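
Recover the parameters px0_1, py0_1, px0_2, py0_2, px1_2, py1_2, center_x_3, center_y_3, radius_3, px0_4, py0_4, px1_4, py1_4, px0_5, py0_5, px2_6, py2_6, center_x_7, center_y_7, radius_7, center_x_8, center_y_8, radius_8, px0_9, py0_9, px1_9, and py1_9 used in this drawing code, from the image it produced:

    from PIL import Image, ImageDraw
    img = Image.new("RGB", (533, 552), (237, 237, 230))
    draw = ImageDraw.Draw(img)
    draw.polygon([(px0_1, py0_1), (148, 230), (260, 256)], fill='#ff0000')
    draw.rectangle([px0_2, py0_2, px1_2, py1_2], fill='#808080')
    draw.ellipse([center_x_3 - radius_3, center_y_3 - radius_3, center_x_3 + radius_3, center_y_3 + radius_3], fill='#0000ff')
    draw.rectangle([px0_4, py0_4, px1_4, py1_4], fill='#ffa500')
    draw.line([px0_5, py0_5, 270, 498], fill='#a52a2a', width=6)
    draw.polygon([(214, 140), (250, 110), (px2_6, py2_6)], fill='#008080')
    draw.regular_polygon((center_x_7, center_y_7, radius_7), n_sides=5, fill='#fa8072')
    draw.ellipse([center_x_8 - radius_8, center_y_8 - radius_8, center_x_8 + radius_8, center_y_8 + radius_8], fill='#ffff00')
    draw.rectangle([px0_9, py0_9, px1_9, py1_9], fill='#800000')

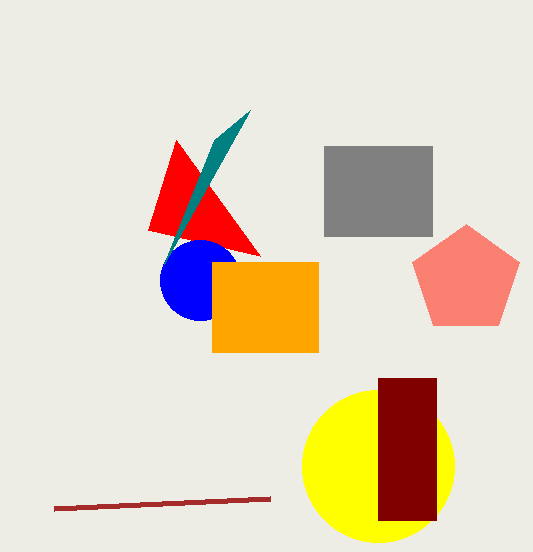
px0_1 = 176; py0_1 = 140; px0_2 = 324; py0_2 = 146; px1_2 = 432; py1_2 = 236; center_x_3 = 200; center_y_3 = 280; radius_3 = 40; px0_4 = 212; py0_4 = 262; px1_4 = 318; py1_4 = 352; px0_5 = 54; py0_5 = 508; px2_6 = 164; py2_6 = 264; center_x_7 = 466; center_y_7 = 280; radius_7 = 56; center_x_8 = 378; center_y_8 = 466; radius_8 = 76; px0_9 = 378; py0_9 = 378; px1_9 = 436; py1_9 = 520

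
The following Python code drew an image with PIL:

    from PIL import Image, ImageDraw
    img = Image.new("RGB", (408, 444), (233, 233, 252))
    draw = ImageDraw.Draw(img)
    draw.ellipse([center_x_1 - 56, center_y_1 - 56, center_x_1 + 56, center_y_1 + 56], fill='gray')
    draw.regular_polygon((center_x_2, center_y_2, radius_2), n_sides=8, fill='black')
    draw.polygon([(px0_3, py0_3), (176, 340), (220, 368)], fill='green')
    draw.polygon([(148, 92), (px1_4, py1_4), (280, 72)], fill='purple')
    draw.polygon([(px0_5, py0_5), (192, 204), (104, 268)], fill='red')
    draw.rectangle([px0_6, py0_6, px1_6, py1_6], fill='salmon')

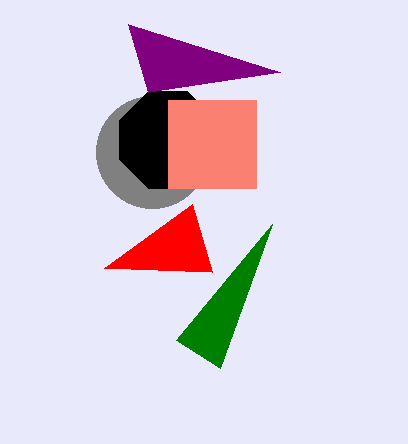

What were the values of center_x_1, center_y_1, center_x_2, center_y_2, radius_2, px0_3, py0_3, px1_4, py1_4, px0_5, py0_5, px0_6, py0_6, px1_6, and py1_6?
center_x_1 = 152, center_y_1 = 152, center_x_2 = 168, center_y_2 = 140, radius_2 = 52, px0_3 = 272, py0_3 = 224, px1_4 = 128, py1_4 = 24, px0_5 = 212, py0_5 = 272, px0_6 = 168, py0_6 = 100, px1_6 = 256, py1_6 = 188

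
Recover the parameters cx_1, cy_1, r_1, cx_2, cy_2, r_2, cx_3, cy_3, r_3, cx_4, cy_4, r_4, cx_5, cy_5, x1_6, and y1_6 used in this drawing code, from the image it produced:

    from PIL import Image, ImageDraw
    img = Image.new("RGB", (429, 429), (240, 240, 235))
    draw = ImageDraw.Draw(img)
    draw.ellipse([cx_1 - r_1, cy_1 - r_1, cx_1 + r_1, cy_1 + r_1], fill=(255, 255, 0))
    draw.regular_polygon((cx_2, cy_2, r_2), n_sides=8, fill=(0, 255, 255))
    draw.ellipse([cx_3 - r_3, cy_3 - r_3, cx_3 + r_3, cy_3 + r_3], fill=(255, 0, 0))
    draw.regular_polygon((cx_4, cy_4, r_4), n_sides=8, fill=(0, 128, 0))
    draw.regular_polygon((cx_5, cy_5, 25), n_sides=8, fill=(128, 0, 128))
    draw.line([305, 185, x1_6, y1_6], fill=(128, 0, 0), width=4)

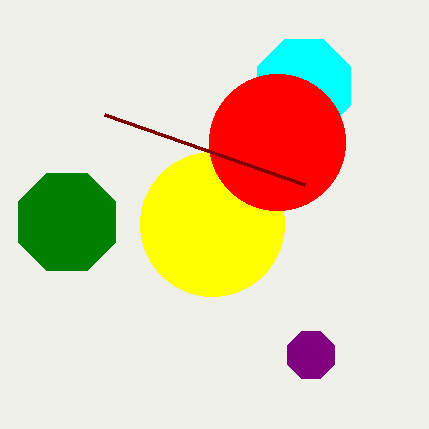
cx_1 = 212, cy_1 = 224, r_1 = 72, cx_2 = 304, cy_2 = 86, r_2 = 50, cx_3 = 277, cy_3 = 142, r_3 = 68, cx_4 = 67, cy_4 = 222, r_4 = 53, cx_5 = 311, cy_5 = 355, x1_6 = 105, y1_6 = 115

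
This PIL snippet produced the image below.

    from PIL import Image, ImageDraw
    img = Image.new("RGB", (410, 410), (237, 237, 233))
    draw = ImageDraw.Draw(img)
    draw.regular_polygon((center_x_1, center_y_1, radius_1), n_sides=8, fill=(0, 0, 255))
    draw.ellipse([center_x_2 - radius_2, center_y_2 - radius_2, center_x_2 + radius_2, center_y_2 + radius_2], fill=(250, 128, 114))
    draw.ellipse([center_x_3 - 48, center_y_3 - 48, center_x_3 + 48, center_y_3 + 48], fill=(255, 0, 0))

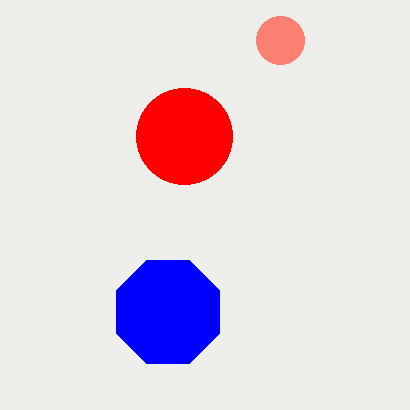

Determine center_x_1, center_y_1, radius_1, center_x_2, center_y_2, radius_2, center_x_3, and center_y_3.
center_x_1 = 168, center_y_1 = 312, radius_1 = 56, center_x_2 = 280, center_y_2 = 40, radius_2 = 24, center_x_3 = 184, center_y_3 = 136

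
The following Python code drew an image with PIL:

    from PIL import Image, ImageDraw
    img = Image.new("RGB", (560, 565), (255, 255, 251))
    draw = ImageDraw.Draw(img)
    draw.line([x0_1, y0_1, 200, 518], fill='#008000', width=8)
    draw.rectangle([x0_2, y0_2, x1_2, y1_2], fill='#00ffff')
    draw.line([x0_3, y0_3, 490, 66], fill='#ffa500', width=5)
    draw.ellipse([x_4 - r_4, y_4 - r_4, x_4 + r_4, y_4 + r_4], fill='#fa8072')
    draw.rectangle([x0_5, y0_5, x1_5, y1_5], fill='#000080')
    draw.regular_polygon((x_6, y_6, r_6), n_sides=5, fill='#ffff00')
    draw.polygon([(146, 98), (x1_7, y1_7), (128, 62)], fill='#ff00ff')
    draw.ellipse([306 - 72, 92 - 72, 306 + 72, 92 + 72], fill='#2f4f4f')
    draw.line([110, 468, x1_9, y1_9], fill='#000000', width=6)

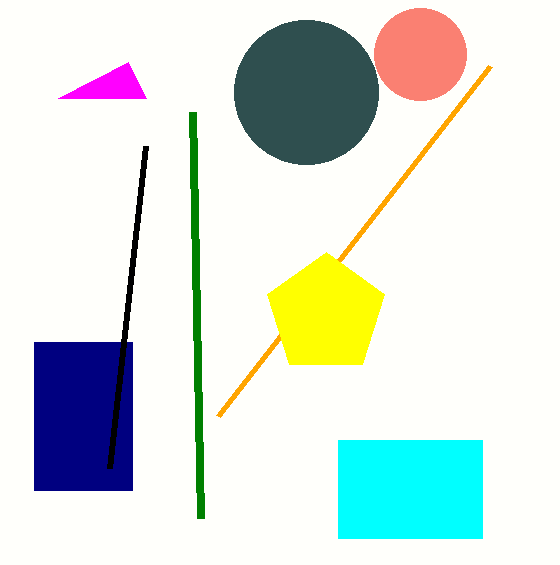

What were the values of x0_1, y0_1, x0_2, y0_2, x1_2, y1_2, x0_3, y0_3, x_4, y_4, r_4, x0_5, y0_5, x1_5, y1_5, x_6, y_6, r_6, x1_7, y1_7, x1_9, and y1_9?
x0_1 = 192
y0_1 = 112
x0_2 = 338
y0_2 = 440
x1_2 = 482
y1_2 = 538
x0_3 = 218
y0_3 = 416
x_4 = 420
y_4 = 54
r_4 = 46
x0_5 = 34
y0_5 = 342
x1_5 = 132
y1_5 = 490
x_6 = 326
y_6 = 314
r_6 = 62
x1_7 = 58
y1_7 = 98
x1_9 = 146
y1_9 = 146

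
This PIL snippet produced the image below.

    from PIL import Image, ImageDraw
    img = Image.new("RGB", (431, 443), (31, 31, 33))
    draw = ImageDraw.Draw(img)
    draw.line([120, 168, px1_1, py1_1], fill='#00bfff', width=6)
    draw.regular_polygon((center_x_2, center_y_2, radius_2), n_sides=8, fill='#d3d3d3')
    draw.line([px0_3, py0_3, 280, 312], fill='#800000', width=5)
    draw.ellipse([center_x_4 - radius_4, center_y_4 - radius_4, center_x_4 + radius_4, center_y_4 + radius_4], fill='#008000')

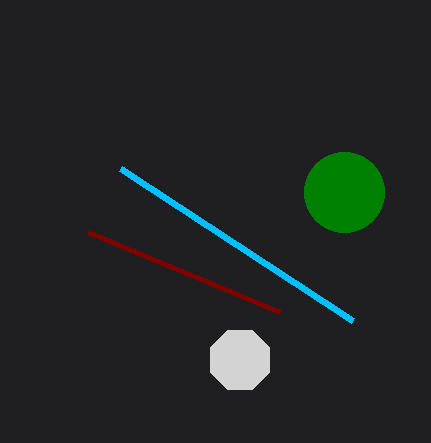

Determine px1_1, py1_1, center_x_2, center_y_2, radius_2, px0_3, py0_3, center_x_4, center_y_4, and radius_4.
px1_1 = 352; py1_1 = 320; center_x_2 = 240; center_y_2 = 360; radius_2 = 32; px0_3 = 88; py0_3 = 232; center_x_4 = 344; center_y_4 = 192; radius_4 = 40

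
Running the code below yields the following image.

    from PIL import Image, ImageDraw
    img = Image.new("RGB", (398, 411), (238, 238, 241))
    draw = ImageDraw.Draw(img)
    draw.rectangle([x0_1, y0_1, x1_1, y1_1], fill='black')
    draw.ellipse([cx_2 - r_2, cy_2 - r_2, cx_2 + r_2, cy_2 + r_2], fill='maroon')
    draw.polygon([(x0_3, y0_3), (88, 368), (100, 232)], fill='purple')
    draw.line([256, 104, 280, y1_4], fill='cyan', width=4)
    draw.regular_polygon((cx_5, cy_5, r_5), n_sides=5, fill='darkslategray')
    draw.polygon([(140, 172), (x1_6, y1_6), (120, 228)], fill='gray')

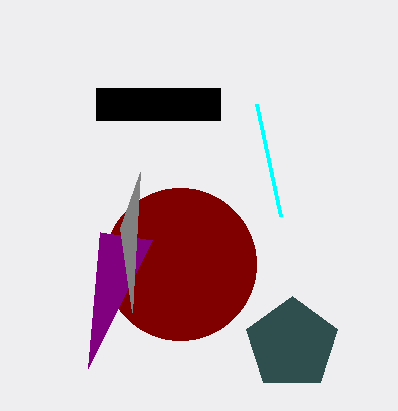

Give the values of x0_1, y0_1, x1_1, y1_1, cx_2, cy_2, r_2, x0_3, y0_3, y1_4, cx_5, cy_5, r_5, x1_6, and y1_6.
x0_1 = 96, y0_1 = 88, x1_1 = 220, y1_1 = 120, cx_2 = 180, cy_2 = 264, r_2 = 76, x0_3 = 152, y0_3 = 240, y1_4 = 216, cx_5 = 292, cy_5 = 344, r_5 = 48, x1_6 = 132, y1_6 = 312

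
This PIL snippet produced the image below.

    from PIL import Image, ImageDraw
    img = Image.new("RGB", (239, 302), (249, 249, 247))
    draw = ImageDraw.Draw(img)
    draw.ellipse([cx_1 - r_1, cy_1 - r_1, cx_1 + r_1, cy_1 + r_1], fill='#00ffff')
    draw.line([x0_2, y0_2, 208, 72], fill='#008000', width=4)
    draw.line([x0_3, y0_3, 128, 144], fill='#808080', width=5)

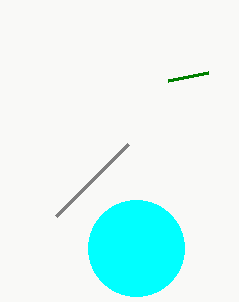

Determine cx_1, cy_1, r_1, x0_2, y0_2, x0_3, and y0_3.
cx_1 = 136, cy_1 = 248, r_1 = 48, x0_2 = 168, y0_2 = 80, x0_3 = 56, y0_3 = 216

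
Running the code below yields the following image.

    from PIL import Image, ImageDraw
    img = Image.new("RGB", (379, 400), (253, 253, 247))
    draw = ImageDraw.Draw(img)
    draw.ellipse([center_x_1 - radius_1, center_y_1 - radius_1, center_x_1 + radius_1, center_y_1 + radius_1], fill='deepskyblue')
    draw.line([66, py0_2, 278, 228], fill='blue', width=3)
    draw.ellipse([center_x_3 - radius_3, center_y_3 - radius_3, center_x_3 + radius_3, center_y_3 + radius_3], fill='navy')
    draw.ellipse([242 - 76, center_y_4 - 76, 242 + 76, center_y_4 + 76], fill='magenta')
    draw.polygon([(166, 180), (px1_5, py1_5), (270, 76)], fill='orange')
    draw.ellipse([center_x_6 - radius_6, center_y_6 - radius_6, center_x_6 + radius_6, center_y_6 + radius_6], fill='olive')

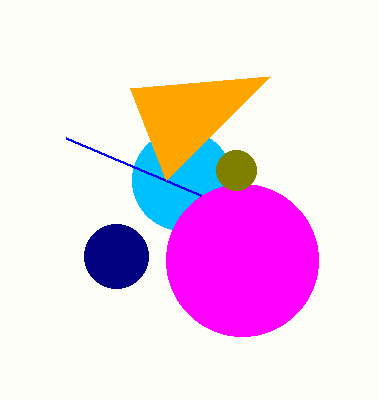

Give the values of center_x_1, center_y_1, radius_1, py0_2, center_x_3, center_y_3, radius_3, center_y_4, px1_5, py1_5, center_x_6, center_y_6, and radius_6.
center_x_1 = 182; center_y_1 = 180; radius_1 = 50; py0_2 = 138; center_x_3 = 116; center_y_3 = 256; radius_3 = 32; center_y_4 = 260; px1_5 = 130; py1_5 = 88; center_x_6 = 236; center_y_6 = 170; radius_6 = 20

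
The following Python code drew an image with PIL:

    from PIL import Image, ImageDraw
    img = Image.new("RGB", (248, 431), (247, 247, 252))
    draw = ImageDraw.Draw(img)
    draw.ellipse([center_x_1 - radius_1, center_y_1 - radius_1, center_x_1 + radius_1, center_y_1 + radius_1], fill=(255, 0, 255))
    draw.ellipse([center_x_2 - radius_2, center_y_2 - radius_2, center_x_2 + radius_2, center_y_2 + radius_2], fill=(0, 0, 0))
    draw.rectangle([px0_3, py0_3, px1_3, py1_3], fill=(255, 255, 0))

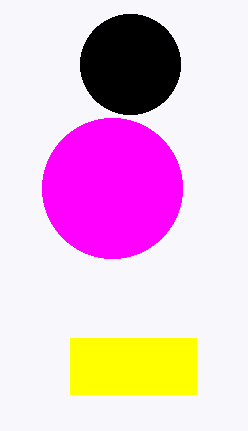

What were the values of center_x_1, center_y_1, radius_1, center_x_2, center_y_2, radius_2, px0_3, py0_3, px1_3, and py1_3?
center_x_1 = 112
center_y_1 = 188
radius_1 = 70
center_x_2 = 130
center_y_2 = 64
radius_2 = 50
px0_3 = 70
py0_3 = 338
px1_3 = 196
py1_3 = 394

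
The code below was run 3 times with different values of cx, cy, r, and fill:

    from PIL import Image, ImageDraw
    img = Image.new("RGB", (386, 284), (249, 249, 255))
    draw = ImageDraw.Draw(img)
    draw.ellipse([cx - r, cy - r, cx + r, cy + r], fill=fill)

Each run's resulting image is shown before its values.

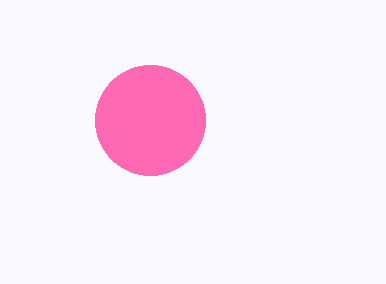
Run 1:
cx = 150, cy = 120, r = 55, fill = 'hotpink'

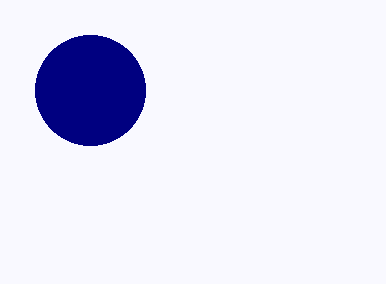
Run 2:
cx = 90, cy = 90, r = 55, fill = 'navy'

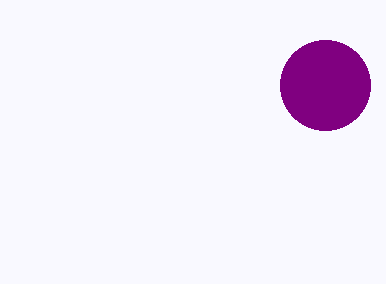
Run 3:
cx = 325, cy = 85, r = 45, fill = 'purple'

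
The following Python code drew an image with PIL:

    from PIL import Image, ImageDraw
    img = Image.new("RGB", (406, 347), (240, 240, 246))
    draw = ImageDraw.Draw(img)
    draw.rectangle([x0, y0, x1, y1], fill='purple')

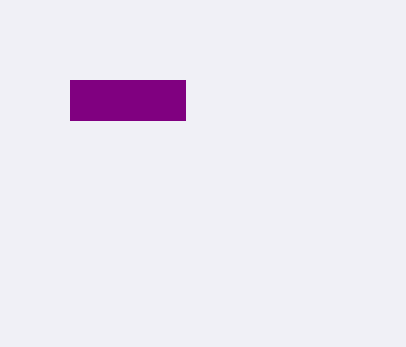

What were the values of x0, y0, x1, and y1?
x0 = 70; y0 = 80; x1 = 185; y1 = 120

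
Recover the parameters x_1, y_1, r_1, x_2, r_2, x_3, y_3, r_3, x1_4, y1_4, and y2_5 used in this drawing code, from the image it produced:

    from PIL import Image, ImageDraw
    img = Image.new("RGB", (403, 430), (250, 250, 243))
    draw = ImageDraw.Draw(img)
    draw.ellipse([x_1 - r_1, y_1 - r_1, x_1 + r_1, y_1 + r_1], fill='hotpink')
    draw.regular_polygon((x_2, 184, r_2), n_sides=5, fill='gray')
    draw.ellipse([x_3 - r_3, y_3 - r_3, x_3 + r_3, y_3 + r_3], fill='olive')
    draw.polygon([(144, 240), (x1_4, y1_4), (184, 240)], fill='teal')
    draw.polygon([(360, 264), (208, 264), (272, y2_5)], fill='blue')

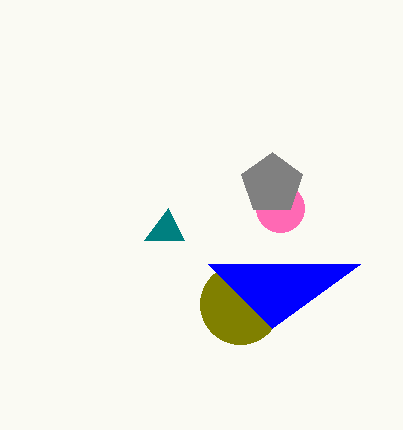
x_1 = 280; y_1 = 208; r_1 = 24; x_2 = 272; r_2 = 32; x_3 = 240; y_3 = 304; r_3 = 40; x1_4 = 168; y1_4 = 208; y2_5 = 328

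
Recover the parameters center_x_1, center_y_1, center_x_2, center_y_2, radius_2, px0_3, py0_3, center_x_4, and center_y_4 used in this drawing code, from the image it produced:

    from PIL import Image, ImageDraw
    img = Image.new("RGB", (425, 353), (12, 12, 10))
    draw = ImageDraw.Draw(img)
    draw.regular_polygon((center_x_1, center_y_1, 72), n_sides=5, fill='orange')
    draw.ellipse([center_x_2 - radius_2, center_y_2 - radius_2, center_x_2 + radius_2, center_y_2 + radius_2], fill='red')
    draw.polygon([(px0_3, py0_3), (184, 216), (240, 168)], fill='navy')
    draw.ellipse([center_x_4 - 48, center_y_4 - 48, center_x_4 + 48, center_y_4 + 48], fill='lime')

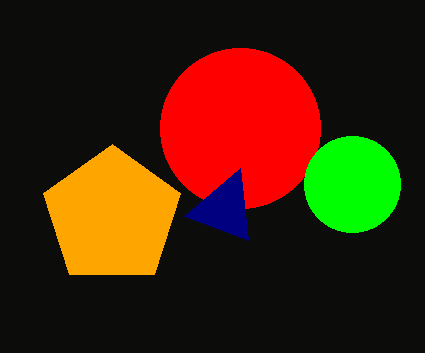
center_x_1 = 112, center_y_1 = 216, center_x_2 = 240, center_y_2 = 128, radius_2 = 80, px0_3 = 248, py0_3 = 240, center_x_4 = 352, center_y_4 = 184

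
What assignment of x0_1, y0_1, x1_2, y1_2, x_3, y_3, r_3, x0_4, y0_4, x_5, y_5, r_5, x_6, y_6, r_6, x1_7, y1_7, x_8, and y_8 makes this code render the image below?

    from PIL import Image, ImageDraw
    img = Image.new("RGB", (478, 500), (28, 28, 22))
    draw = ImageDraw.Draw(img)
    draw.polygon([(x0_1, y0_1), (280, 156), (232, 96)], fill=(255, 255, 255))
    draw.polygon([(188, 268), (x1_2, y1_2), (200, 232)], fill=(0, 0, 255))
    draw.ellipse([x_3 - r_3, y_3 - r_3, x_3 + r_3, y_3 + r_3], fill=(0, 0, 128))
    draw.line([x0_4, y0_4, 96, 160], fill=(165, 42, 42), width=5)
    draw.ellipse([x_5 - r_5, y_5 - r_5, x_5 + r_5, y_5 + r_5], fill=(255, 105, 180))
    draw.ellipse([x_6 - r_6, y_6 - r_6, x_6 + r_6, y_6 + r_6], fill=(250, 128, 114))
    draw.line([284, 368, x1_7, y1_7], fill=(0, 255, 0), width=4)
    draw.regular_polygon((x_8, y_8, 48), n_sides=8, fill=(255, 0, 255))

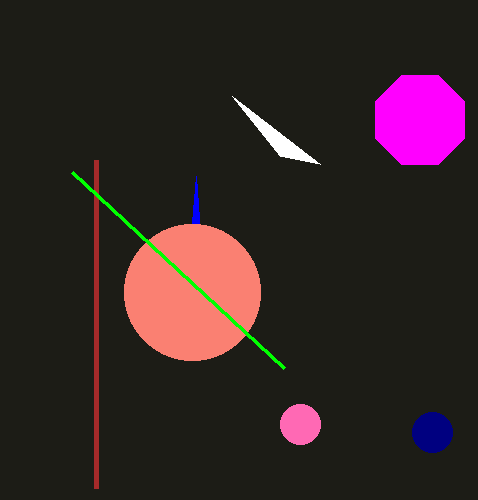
x0_1 = 320
y0_1 = 164
x1_2 = 196
y1_2 = 176
x_3 = 432
y_3 = 432
r_3 = 20
x0_4 = 96
y0_4 = 488
x_5 = 300
y_5 = 424
r_5 = 20
x_6 = 192
y_6 = 292
r_6 = 68
x1_7 = 72
y1_7 = 172
x_8 = 420
y_8 = 120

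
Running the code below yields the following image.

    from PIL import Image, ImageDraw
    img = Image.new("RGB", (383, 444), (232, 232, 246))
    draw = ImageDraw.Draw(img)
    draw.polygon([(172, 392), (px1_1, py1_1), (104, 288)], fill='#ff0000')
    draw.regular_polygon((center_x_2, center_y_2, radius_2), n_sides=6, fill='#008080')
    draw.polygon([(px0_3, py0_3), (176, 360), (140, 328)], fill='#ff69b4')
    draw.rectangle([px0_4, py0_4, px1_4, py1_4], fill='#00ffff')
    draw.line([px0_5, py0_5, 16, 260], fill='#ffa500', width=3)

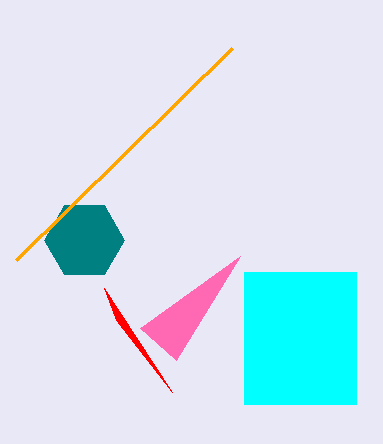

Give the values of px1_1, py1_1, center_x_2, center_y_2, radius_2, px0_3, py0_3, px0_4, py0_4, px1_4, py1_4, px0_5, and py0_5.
px1_1 = 116; py1_1 = 320; center_x_2 = 84; center_y_2 = 240; radius_2 = 40; px0_3 = 240; py0_3 = 256; px0_4 = 244; py0_4 = 272; px1_4 = 356; py1_4 = 404; px0_5 = 232; py0_5 = 48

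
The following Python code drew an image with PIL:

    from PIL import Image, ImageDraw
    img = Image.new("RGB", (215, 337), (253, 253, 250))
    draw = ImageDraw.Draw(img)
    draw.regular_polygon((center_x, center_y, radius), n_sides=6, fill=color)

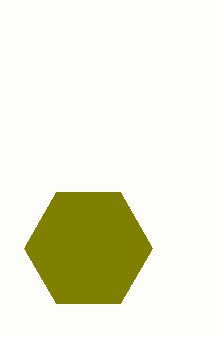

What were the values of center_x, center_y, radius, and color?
center_x = 88, center_y = 248, radius = 64, color = 'olive'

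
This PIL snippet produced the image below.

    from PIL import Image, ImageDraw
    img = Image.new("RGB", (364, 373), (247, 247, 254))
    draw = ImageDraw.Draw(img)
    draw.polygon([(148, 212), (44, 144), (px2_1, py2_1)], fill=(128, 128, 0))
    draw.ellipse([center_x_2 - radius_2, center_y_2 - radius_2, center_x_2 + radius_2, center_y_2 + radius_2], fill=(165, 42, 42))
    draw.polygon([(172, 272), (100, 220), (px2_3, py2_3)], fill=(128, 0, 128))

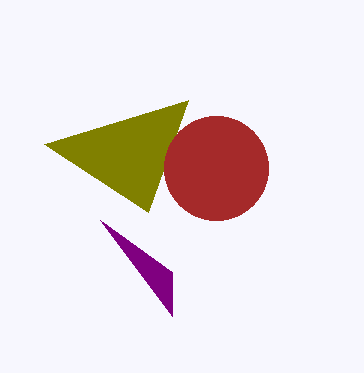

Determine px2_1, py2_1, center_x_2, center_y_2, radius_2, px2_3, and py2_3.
px2_1 = 188, py2_1 = 100, center_x_2 = 216, center_y_2 = 168, radius_2 = 52, px2_3 = 172, py2_3 = 316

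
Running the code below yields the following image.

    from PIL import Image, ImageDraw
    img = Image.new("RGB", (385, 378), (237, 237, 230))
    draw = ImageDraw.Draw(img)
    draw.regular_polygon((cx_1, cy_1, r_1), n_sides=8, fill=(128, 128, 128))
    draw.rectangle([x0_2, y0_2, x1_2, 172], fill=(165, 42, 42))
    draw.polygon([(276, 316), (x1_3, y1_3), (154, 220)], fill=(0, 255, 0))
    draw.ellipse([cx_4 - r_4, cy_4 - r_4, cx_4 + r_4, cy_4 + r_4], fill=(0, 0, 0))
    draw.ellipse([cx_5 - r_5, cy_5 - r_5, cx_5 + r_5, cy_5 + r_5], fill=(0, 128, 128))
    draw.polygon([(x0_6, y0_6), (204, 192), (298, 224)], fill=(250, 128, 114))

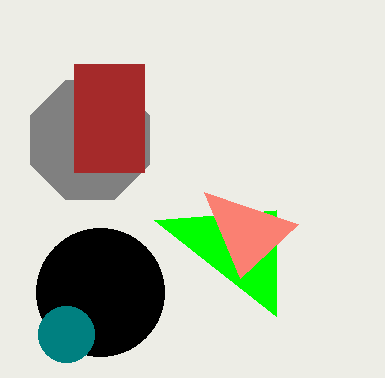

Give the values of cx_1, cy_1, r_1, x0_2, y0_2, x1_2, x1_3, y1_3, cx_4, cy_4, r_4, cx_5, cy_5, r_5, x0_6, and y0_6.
cx_1 = 90
cy_1 = 140
r_1 = 64
x0_2 = 74
y0_2 = 64
x1_2 = 144
x1_3 = 276
y1_3 = 210
cx_4 = 100
cy_4 = 292
r_4 = 64
cx_5 = 66
cy_5 = 334
r_5 = 28
x0_6 = 240
y0_6 = 278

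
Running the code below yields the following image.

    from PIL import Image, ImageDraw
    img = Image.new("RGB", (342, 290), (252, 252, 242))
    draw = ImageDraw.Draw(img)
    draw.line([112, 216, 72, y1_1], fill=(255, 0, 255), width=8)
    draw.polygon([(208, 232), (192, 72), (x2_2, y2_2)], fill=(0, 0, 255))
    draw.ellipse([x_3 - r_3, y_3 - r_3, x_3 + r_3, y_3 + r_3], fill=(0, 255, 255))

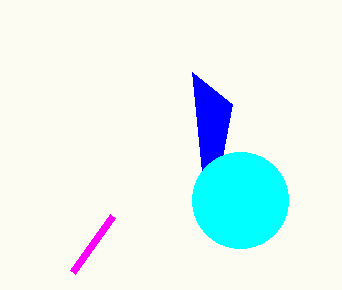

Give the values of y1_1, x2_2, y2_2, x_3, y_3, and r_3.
y1_1 = 272
x2_2 = 232
y2_2 = 104
x_3 = 240
y_3 = 200
r_3 = 48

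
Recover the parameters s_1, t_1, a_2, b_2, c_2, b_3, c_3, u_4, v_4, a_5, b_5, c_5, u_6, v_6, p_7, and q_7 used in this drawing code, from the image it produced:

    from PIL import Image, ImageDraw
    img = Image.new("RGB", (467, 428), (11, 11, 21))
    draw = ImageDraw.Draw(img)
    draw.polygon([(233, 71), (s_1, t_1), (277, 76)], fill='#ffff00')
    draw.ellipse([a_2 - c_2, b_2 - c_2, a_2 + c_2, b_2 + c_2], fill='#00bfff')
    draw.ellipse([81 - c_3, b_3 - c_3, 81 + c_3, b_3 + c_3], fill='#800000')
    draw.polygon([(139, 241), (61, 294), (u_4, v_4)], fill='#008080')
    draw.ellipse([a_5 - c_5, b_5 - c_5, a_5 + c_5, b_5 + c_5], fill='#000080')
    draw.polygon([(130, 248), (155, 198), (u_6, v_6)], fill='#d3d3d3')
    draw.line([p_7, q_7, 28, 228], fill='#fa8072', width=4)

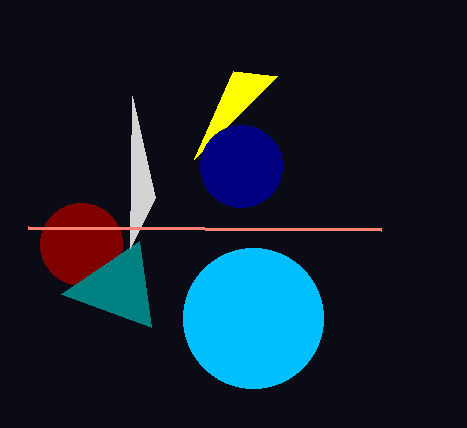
s_1 = 194
t_1 = 159
a_2 = 253
b_2 = 318
c_2 = 70
b_3 = 244
c_3 = 41
u_4 = 151
v_4 = 327
a_5 = 241
b_5 = 166
c_5 = 41
u_6 = 132
v_6 = 96
p_7 = 381
q_7 = 230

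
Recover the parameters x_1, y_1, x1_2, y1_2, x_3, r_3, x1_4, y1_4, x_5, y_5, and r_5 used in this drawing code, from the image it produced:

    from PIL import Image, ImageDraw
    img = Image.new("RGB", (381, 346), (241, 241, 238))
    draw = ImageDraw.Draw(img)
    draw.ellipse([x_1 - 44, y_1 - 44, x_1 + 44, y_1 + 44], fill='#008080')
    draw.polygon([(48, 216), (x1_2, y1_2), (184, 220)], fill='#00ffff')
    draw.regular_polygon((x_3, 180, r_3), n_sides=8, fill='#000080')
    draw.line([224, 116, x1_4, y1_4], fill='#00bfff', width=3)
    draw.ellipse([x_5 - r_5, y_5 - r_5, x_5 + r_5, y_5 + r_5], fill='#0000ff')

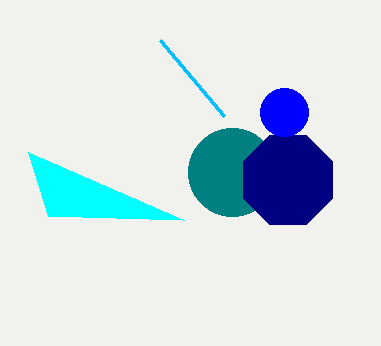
x_1 = 232, y_1 = 172, x1_2 = 28, y1_2 = 152, x_3 = 288, r_3 = 48, x1_4 = 160, y1_4 = 40, x_5 = 284, y_5 = 112, r_5 = 24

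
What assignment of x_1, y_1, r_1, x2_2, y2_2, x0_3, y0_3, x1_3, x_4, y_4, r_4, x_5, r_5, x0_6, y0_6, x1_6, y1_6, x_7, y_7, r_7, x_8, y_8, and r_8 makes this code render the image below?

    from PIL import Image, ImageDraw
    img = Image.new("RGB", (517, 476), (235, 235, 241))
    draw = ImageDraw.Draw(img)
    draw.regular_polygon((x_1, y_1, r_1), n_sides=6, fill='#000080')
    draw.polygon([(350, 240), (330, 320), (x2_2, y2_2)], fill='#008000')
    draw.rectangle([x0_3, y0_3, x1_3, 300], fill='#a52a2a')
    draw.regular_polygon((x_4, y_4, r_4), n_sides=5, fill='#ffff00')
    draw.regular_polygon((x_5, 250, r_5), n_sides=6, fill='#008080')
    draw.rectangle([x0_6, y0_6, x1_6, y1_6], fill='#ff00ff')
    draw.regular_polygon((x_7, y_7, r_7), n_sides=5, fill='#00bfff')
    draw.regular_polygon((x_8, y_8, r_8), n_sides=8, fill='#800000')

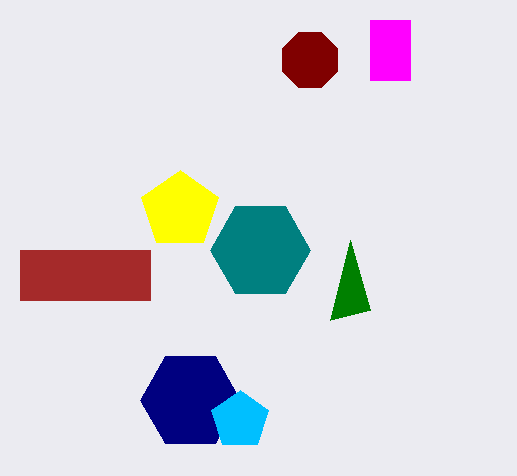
x_1 = 190
y_1 = 400
r_1 = 50
x2_2 = 370
y2_2 = 310
x0_3 = 20
y0_3 = 250
x1_3 = 150
x_4 = 180
y_4 = 210
r_4 = 40
x_5 = 260
r_5 = 50
x0_6 = 370
y0_6 = 20
x1_6 = 410
y1_6 = 80
x_7 = 240
y_7 = 420
r_7 = 30
x_8 = 310
y_8 = 60
r_8 = 30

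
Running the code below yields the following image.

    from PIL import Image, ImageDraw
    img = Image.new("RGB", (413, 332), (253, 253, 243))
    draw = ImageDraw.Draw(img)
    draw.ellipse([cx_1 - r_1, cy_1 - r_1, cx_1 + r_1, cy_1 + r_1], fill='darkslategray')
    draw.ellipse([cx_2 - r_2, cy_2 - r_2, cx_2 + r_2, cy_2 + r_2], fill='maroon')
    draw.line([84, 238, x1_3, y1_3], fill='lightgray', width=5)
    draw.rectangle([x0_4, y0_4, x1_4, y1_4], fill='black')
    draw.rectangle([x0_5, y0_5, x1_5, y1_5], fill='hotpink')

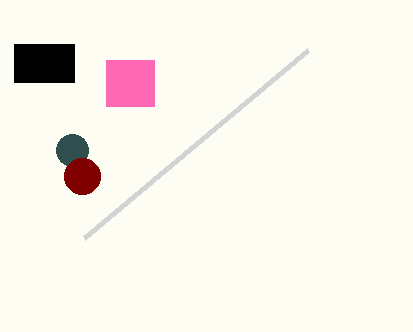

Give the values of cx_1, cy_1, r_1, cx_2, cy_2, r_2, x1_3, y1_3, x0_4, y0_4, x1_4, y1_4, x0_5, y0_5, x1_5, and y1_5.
cx_1 = 72; cy_1 = 150; r_1 = 16; cx_2 = 82; cy_2 = 176; r_2 = 18; x1_3 = 308; y1_3 = 50; x0_4 = 14; y0_4 = 44; x1_4 = 74; y1_4 = 82; x0_5 = 106; y0_5 = 60; x1_5 = 154; y1_5 = 106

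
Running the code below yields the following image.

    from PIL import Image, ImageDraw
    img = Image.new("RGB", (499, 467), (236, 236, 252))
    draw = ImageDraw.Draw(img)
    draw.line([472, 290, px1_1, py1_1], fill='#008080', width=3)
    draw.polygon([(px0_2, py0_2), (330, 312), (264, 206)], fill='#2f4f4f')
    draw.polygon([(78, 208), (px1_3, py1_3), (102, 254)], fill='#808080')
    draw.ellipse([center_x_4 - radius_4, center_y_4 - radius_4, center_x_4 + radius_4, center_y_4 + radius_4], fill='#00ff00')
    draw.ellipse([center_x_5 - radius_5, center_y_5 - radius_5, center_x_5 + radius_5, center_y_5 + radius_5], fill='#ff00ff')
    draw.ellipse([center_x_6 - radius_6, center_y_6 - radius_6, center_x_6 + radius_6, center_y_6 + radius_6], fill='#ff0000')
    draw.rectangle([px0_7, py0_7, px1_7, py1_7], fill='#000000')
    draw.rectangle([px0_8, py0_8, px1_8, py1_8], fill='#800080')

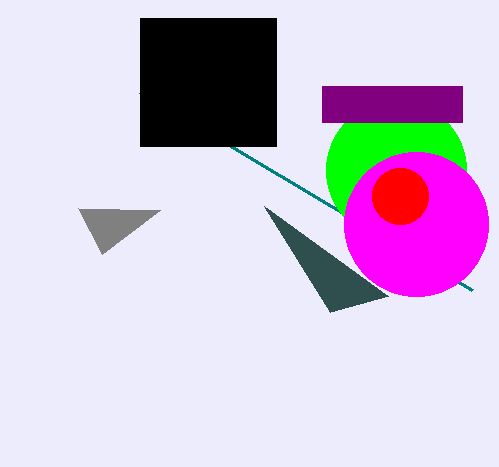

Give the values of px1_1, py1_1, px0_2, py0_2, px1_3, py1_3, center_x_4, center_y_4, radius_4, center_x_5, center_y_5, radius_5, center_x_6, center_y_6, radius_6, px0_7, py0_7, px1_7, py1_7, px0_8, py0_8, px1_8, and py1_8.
px1_1 = 140; py1_1 = 92; px0_2 = 388; py0_2 = 296; px1_3 = 160; py1_3 = 210; center_x_4 = 396; center_y_4 = 170; radius_4 = 70; center_x_5 = 416; center_y_5 = 224; radius_5 = 72; center_x_6 = 400; center_y_6 = 196; radius_6 = 28; px0_7 = 140; py0_7 = 18; px1_7 = 276; py1_7 = 146; px0_8 = 322; py0_8 = 86; px1_8 = 462; py1_8 = 122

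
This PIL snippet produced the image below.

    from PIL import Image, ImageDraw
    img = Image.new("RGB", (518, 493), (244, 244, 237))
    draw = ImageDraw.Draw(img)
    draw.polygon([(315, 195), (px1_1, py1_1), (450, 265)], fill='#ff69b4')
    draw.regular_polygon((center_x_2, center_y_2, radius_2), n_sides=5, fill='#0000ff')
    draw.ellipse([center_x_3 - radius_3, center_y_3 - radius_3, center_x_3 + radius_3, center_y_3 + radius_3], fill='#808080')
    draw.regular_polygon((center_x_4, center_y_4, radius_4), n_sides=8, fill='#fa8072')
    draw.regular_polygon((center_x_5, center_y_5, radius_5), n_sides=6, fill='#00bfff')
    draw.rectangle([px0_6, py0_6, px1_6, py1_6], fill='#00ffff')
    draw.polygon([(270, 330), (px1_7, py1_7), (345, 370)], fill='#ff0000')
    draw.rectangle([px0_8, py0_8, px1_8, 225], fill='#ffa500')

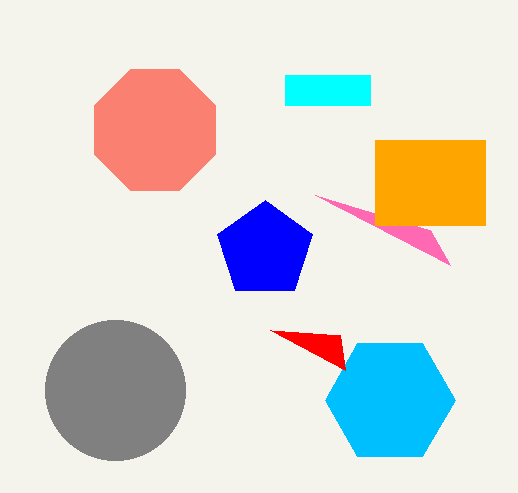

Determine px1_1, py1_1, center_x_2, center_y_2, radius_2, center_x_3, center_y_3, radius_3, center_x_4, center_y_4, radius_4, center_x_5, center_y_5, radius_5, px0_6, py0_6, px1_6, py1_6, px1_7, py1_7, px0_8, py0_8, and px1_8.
px1_1 = 430
py1_1 = 230
center_x_2 = 265
center_y_2 = 250
radius_2 = 50
center_x_3 = 115
center_y_3 = 390
radius_3 = 70
center_x_4 = 155
center_y_4 = 130
radius_4 = 65
center_x_5 = 390
center_y_5 = 400
radius_5 = 65
px0_6 = 285
py0_6 = 75
px1_6 = 370
py1_6 = 105
px1_7 = 340
py1_7 = 335
px0_8 = 375
py0_8 = 140
px1_8 = 485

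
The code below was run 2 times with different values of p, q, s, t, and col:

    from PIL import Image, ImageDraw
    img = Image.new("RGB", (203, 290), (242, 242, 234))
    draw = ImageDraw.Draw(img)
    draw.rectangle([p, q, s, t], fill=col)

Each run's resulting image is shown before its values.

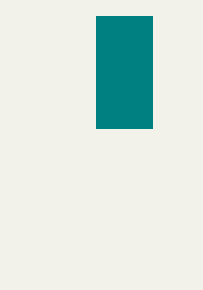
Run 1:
p = 96
q = 16
s = 152
t = 128
col = 'teal'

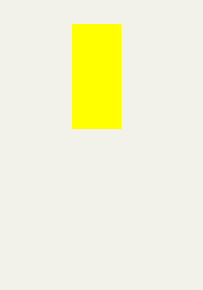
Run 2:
p = 72
q = 24
s = 120
t = 128
col = 'yellow'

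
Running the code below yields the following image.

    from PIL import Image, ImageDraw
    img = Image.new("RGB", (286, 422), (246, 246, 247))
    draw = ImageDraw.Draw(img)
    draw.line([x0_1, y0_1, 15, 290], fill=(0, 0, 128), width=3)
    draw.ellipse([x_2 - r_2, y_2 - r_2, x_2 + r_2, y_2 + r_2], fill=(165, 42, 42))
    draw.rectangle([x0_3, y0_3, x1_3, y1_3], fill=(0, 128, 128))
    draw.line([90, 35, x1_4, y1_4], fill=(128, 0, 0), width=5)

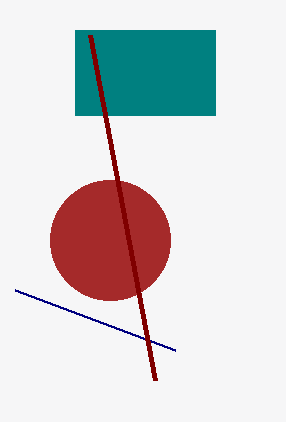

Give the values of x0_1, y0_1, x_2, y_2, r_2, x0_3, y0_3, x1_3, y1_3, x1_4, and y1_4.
x0_1 = 175, y0_1 = 350, x_2 = 110, y_2 = 240, r_2 = 60, x0_3 = 75, y0_3 = 30, x1_3 = 215, y1_3 = 115, x1_4 = 155, y1_4 = 380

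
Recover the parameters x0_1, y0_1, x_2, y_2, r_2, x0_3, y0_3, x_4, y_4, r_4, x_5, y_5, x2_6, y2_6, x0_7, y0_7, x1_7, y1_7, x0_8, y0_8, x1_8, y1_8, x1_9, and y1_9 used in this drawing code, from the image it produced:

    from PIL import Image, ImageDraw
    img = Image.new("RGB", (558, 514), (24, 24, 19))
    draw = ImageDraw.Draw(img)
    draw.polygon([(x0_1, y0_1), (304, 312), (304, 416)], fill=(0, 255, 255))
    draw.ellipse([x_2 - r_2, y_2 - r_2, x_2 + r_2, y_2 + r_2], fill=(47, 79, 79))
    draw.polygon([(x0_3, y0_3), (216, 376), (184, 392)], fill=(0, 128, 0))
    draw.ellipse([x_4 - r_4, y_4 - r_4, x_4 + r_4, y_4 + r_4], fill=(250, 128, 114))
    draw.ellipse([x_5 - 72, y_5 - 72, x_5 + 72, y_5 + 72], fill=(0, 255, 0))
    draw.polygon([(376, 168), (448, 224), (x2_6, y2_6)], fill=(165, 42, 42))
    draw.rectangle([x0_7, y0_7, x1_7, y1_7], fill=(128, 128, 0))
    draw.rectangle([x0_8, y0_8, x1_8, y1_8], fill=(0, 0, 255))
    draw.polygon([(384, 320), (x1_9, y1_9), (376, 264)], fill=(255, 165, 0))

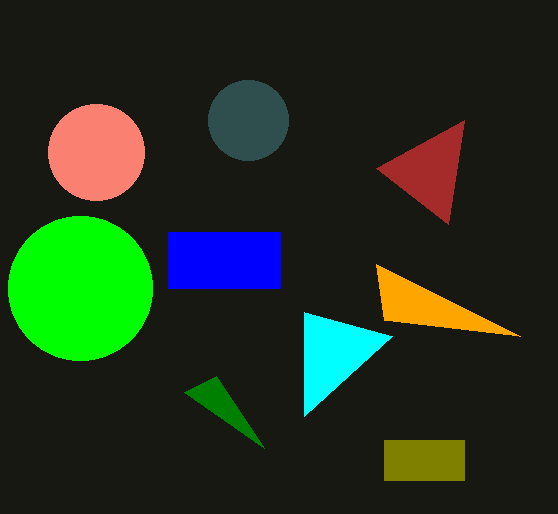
x0_1 = 392; y0_1 = 336; x_2 = 248; y_2 = 120; r_2 = 40; x0_3 = 264; y0_3 = 448; x_4 = 96; y_4 = 152; r_4 = 48; x_5 = 80; y_5 = 288; x2_6 = 464; y2_6 = 120; x0_7 = 384; y0_7 = 440; x1_7 = 464; y1_7 = 480; x0_8 = 168; y0_8 = 232; x1_8 = 280; y1_8 = 288; x1_9 = 520; y1_9 = 336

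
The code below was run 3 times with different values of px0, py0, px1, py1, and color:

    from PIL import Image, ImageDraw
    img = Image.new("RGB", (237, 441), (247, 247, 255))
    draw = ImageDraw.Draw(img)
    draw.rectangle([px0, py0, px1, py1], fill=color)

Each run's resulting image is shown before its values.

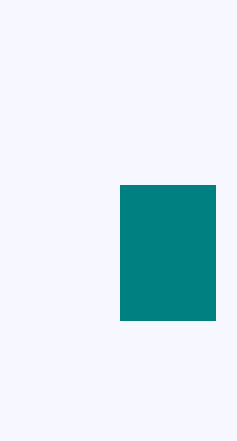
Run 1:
px0 = 120
py0 = 185
px1 = 215
py1 = 320
color = 'teal'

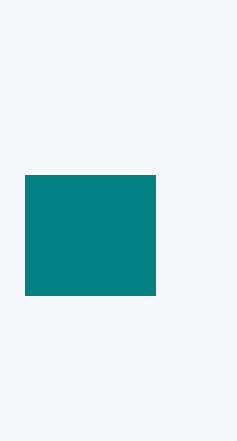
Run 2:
px0 = 25
py0 = 175
px1 = 155
py1 = 295
color = 'teal'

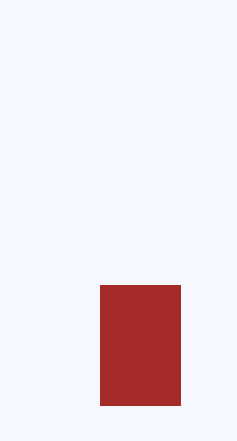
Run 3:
px0 = 100; py0 = 285; px1 = 180; py1 = 405; color = 'brown'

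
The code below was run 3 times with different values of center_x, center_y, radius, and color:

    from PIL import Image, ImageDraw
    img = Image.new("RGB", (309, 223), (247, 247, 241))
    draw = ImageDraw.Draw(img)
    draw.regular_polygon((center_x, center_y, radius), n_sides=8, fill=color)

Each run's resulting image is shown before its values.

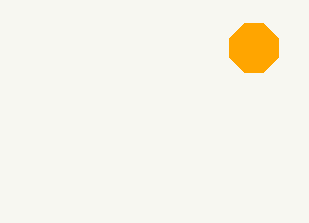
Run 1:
center_x = 254, center_y = 48, radius = 26, color = 'orange'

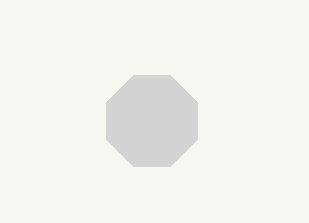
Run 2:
center_x = 152, center_y = 121, radius = 49, color = 'lightgray'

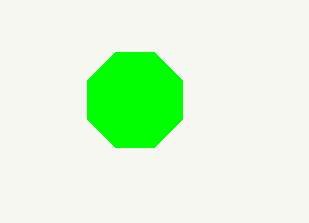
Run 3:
center_x = 135; center_y = 100; radius = 51; color = 'lime'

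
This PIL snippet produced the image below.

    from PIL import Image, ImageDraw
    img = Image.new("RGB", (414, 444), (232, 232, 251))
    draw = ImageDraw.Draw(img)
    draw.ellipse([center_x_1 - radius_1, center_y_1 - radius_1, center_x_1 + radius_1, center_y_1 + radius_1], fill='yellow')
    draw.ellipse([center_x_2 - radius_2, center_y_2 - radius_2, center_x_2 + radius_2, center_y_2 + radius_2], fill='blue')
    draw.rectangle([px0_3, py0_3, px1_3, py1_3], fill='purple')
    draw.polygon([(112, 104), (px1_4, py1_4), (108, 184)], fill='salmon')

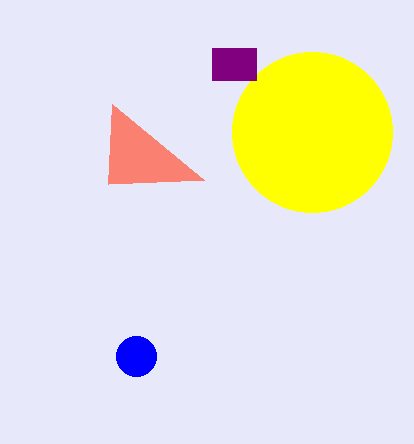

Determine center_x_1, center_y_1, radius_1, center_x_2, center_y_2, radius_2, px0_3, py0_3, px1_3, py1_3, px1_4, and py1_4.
center_x_1 = 312; center_y_1 = 132; radius_1 = 80; center_x_2 = 136; center_y_2 = 356; radius_2 = 20; px0_3 = 212; py0_3 = 48; px1_3 = 256; py1_3 = 80; px1_4 = 204; py1_4 = 180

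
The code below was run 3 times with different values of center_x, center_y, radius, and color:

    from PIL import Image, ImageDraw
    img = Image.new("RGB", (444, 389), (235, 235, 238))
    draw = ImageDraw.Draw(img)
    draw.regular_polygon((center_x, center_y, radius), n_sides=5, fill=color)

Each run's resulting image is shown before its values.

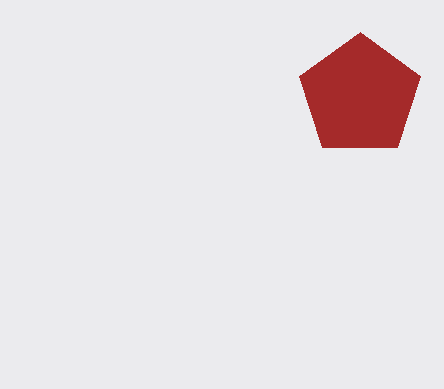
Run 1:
center_x = 360; center_y = 96; radius = 64; color = 'brown'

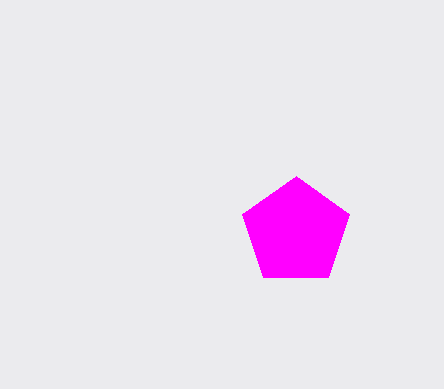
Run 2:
center_x = 296
center_y = 232
radius = 56
color = 'magenta'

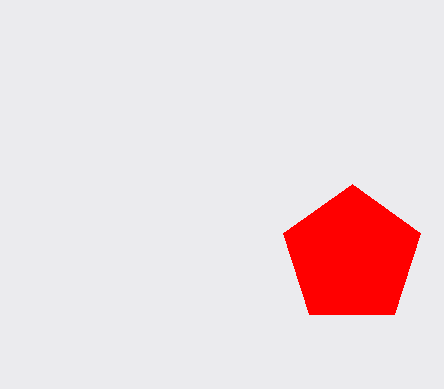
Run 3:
center_x = 352
center_y = 256
radius = 72
color = 'red'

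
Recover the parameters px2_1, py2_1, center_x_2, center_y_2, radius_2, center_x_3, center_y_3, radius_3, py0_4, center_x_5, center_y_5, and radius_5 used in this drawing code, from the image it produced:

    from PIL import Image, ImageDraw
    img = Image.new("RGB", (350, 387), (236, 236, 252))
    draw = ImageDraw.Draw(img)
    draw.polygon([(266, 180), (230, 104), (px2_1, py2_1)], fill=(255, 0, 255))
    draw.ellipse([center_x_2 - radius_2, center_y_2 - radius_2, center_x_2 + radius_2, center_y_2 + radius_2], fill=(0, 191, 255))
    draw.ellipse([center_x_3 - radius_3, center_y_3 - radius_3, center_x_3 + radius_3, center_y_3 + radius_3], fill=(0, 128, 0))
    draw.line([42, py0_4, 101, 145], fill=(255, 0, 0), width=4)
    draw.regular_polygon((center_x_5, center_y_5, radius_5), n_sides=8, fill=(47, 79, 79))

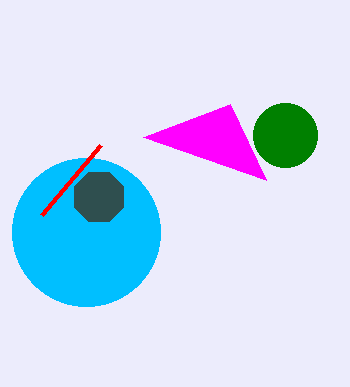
px2_1 = 143; py2_1 = 137; center_x_2 = 86; center_y_2 = 232; radius_2 = 74; center_x_3 = 285; center_y_3 = 135; radius_3 = 32; py0_4 = 215; center_x_5 = 99; center_y_5 = 197; radius_5 = 27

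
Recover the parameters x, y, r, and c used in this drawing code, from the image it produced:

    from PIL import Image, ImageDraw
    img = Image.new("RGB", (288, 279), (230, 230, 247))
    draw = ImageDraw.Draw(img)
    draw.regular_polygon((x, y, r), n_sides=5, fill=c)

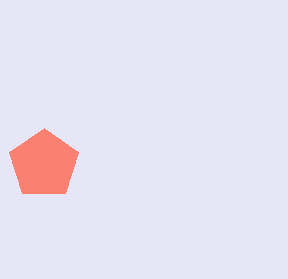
x = 44
y = 164
r = 36
c = 'salmon'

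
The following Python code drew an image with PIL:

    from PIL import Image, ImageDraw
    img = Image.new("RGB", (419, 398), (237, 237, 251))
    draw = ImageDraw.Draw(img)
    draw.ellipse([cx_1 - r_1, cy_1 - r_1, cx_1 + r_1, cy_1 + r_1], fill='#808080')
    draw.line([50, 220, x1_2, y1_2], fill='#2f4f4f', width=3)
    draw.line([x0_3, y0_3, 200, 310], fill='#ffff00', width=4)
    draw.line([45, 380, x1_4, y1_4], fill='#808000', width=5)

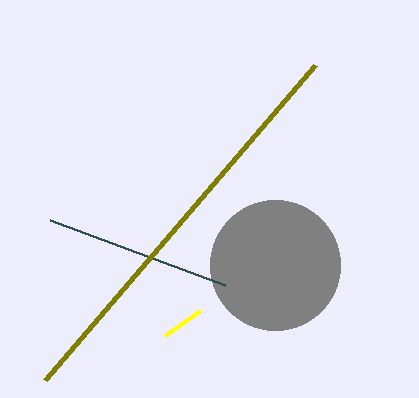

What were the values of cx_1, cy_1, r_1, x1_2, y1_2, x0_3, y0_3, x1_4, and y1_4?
cx_1 = 275; cy_1 = 265; r_1 = 65; x1_2 = 225; y1_2 = 285; x0_3 = 165; y0_3 = 335; x1_4 = 315; y1_4 = 65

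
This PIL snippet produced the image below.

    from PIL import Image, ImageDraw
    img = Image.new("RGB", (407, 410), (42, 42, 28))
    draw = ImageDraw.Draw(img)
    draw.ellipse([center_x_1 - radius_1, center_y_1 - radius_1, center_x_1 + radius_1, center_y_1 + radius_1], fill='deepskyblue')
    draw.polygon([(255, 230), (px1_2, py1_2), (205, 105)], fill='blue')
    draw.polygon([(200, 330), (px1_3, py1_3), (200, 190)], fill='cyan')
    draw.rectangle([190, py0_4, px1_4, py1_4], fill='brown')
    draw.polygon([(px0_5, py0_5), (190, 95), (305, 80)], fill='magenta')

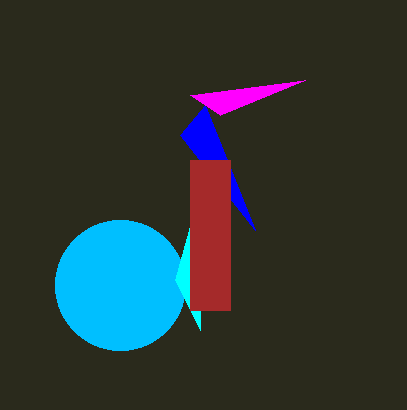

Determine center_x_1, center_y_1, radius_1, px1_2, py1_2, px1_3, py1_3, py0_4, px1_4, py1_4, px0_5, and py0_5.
center_x_1 = 120, center_y_1 = 285, radius_1 = 65, px1_2 = 180, py1_2 = 135, px1_3 = 175, py1_3 = 280, py0_4 = 160, px1_4 = 230, py1_4 = 310, px0_5 = 220, py0_5 = 115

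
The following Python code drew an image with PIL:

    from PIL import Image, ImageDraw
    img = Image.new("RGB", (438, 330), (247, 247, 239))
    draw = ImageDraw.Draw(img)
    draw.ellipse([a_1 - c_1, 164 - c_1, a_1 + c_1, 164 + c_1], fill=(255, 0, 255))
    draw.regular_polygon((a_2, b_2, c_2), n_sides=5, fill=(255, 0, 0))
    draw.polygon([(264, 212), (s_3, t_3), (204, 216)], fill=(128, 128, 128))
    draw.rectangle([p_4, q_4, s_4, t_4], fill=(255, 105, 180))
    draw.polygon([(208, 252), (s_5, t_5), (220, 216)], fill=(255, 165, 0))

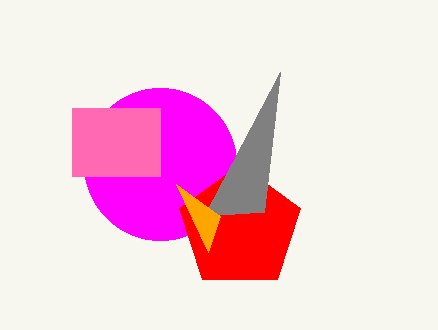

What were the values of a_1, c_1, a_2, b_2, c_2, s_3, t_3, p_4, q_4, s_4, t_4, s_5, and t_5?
a_1 = 160, c_1 = 76, a_2 = 240, b_2 = 228, c_2 = 64, s_3 = 280, t_3 = 72, p_4 = 72, q_4 = 108, s_4 = 160, t_4 = 176, s_5 = 176, t_5 = 184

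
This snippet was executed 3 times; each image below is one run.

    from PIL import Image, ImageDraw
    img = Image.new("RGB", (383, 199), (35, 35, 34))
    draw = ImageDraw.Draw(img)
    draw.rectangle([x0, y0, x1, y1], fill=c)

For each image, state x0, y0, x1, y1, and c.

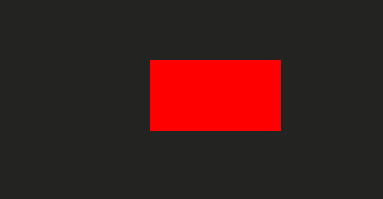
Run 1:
x0 = 150; y0 = 60; x1 = 280; y1 = 130; c = 'red'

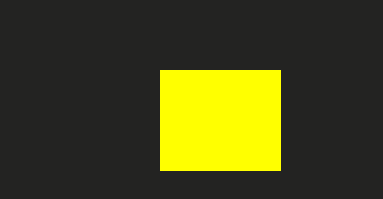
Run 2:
x0 = 160
y0 = 70
x1 = 280
y1 = 170
c = 'yellow'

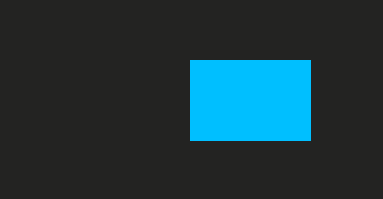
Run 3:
x0 = 190
y0 = 60
x1 = 310
y1 = 140
c = 'deepskyblue'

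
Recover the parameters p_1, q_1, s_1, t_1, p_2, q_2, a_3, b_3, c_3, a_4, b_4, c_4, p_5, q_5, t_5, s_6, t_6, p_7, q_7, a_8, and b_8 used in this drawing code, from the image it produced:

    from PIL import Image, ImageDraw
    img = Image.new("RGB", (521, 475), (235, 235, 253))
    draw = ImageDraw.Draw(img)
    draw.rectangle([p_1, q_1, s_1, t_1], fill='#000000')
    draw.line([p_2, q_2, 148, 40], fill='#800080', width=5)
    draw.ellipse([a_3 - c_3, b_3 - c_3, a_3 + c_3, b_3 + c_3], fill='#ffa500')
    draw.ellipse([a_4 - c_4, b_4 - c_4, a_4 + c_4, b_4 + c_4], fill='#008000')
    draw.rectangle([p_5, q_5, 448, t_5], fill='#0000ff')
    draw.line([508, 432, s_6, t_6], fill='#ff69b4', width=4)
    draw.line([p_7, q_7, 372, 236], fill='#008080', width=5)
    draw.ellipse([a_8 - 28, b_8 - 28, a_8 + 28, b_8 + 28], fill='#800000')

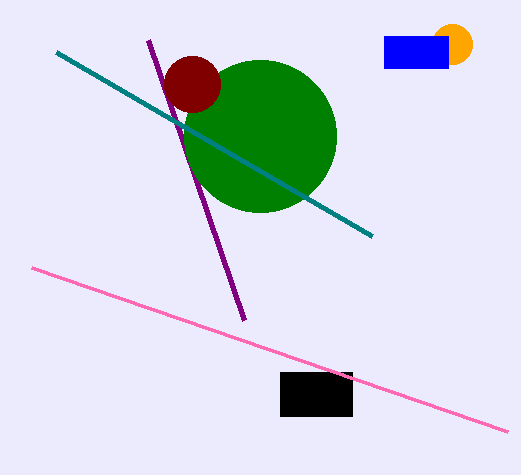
p_1 = 280; q_1 = 372; s_1 = 352; t_1 = 416; p_2 = 244; q_2 = 320; a_3 = 452; b_3 = 44; c_3 = 20; a_4 = 260; b_4 = 136; c_4 = 76; p_5 = 384; q_5 = 36; t_5 = 68; s_6 = 32; t_6 = 268; p_7 = 56; q_7 = 52; a_8 = 192; b_8 = 84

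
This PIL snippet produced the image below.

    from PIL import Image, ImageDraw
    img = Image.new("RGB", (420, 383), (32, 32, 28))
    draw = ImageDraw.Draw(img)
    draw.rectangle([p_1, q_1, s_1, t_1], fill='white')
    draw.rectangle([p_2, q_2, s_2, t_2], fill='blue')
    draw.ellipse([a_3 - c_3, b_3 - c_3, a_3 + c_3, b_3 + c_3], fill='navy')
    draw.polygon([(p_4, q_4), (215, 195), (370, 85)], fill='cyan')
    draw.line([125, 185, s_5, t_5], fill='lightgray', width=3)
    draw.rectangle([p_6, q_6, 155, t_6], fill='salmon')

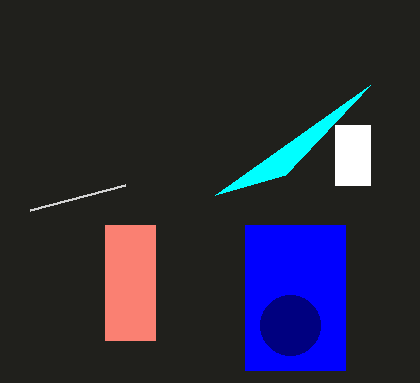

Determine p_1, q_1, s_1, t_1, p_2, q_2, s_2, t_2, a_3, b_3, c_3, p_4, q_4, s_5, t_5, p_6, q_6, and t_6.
p_1 = 335; q_1 = 125; s_1 = 370; t_1 = 185; p_2 = 245; q_2 = 225; s_2 = 345; t_2 = 370; a_3 = 290; b_3 = 325; c_3 = 30; p_4 = 285; q_4 = 175; s_5 = 30; t_5 = 210; p_6 = 105; q_6 = 225; t_6 = 340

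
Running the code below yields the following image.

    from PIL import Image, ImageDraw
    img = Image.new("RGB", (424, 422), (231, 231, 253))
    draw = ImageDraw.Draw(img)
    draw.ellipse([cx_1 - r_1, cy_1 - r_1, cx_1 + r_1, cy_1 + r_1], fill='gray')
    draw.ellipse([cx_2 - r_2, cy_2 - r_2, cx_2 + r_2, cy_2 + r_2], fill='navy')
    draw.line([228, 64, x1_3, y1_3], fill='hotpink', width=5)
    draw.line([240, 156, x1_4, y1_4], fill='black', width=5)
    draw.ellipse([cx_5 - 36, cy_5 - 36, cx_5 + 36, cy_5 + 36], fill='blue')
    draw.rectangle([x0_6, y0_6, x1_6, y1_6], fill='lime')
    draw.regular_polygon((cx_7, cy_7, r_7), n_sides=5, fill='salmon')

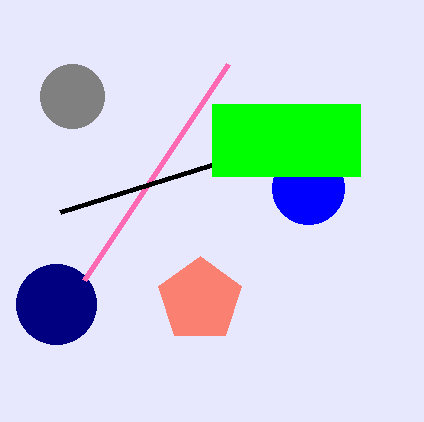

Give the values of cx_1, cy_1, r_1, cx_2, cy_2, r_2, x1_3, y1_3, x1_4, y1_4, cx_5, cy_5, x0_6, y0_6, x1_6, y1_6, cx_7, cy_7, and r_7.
cx_1 = 72; cy_1 = 96; r_1 = 32; cx_2 = 56; cy_2 = 304; r_2 = 40; x1_3 = 84; y1_3 = 280; x1_4 = 60; y1_4 = 212; cx_5 = 308; cy_5 = 188; x0_6 = 212; y0_6 = 104; x1_6 = 360; y1_6 = 176; cx_7 = 200; cy_7 = 300; r_7 = 44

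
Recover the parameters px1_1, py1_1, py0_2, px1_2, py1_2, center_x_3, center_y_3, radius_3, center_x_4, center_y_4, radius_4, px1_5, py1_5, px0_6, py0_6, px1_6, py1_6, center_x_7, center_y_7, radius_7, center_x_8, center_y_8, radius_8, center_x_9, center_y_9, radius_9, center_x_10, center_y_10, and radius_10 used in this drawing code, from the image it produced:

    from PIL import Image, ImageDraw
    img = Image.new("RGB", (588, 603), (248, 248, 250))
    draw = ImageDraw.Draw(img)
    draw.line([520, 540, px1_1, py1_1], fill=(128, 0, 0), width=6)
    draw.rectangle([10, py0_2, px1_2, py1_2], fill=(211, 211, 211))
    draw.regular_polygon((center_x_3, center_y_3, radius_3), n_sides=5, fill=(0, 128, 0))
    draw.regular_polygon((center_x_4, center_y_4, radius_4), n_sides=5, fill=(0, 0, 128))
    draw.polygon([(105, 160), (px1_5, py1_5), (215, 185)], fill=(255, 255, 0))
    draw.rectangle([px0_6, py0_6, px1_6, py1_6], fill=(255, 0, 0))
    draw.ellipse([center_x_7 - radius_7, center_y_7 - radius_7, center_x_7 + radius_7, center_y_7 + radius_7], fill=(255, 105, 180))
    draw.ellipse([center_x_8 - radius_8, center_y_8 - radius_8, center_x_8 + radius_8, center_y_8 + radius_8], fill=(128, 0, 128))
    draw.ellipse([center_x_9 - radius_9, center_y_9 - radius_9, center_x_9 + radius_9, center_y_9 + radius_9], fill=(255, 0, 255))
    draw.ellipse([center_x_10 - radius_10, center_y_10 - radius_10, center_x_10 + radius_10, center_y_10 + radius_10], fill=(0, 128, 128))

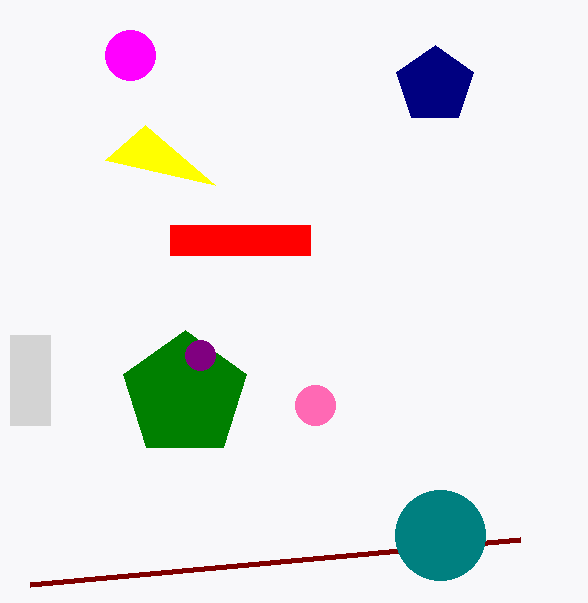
px1_1 = 30
py1_1 = 585
py0_2 = 335
px1_2 = 50
py1_2 = 425
center_x_3 = 185
center_y_3 = 395
radius_3 = 65
center_x_4 = 435
center_y_4 = 85
radius_4 = 40
px1_5 = 145
py1_5 = 125
px0_6 = 170
py0_6 = 225
px1_6 = 310
py1_6 = 255
center_x_7 = 315
center_y_7 = 405
radius_7 = 20
center_x_8 = 200
center_y_8 = 355
radius_8 = 15
center_x_9 = 130
center_y_9 = 55
radius_9 = 25
center_x_10 = 440
center_y_10 = 535
radius_10 = 45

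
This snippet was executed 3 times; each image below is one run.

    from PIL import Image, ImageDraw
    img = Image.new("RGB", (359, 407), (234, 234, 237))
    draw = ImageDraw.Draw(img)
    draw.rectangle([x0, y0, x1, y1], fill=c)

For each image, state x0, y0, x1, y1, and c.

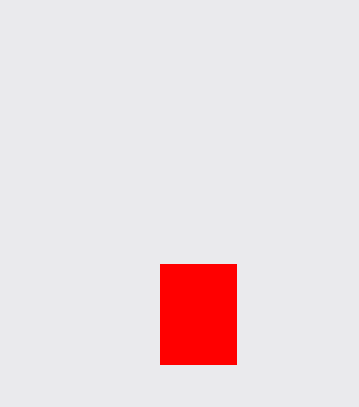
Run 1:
x0 = 160; y0 = 264; x1 = 236; y1 = 364; c = 'red'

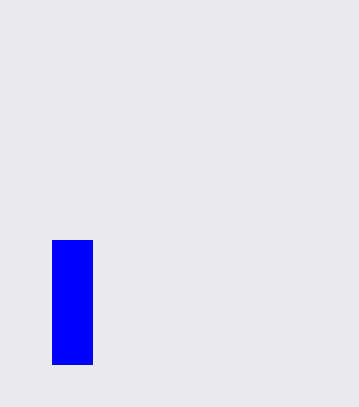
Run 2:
x0 = 52
y0 = 240
x1 = 92
y1 = 364
c = 'blue'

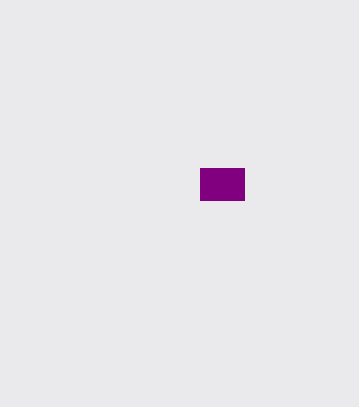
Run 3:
x0 = 200
y0 = 168
x1 = 244
y1 = 200
c = 'purple'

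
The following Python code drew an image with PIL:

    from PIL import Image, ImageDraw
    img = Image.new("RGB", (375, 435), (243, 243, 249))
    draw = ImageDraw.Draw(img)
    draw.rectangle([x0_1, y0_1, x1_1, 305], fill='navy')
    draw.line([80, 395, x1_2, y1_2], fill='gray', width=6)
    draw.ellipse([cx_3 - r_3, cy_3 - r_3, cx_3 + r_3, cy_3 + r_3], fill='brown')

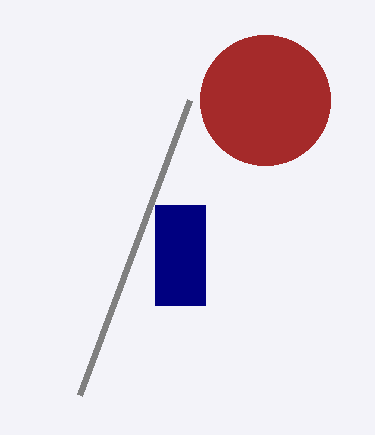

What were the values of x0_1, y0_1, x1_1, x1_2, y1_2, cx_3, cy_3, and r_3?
x0_1 = 155
y0_1 = 205
x1_1 = 205
x1_2 = 190
y1_2 = 100
cx_3 = 265
cy_3 = 100
r_3 = 65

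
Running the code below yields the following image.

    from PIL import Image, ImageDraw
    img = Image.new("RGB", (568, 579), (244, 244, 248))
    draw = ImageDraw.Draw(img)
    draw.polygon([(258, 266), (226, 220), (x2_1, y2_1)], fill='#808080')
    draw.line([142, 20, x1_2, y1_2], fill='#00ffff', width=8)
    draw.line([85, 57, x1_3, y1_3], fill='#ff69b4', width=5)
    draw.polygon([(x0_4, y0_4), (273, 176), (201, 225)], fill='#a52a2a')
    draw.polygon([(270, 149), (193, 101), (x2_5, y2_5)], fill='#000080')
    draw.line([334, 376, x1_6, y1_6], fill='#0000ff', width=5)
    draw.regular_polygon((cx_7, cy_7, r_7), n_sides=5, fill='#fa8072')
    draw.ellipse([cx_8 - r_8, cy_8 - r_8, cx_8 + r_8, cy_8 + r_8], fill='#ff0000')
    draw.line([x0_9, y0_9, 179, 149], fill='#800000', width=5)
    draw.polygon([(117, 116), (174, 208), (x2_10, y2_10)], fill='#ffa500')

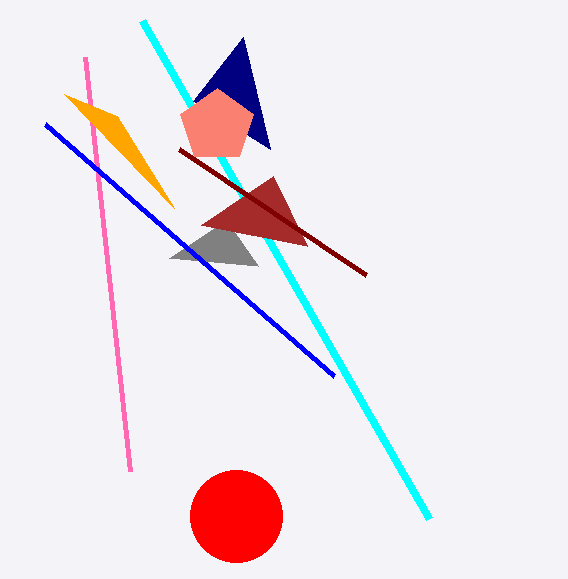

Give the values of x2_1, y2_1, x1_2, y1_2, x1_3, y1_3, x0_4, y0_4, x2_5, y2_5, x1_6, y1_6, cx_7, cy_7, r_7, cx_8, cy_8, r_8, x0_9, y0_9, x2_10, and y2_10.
x2_1 = 169, y2_1 = 258, x1_2 = 429, y1_2 = 518, x1_3 = 130, y1_3 = 471, x0_4 = 307, y0_4 = 246, x2_5 = 243, y2_5 = 37, x1_6 = 45, y1_6 = 124, cx_7 = 217, cy_7 = 126, r_7 = 38, cx_8 = 236, cy_8 = 516, r_8 = 46, x0_9 = 366, y0_9 = 275, x2_10 = 64, y2_10 = 94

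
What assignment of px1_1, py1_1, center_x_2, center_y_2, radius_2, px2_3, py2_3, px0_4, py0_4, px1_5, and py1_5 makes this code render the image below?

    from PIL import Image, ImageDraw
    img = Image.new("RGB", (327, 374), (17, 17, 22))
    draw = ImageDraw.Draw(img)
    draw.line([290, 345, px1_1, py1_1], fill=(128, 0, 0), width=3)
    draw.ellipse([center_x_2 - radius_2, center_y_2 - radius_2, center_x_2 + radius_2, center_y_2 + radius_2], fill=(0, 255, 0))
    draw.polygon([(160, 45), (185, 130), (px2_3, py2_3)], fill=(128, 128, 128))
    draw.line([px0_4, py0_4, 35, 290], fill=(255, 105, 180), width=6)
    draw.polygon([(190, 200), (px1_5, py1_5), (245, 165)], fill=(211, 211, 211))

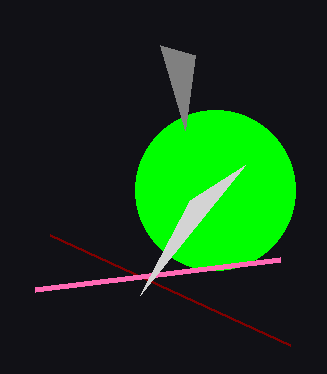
px1_1 = 50
py1_1 = 235
center_x_2 = 215
center_y_2 = 190
radius_2 = 80
px2_3 = 195
py2_3 = 55
px0_4 = 280
py0_4 = 260
px1_5 = 140
py1_5 = 295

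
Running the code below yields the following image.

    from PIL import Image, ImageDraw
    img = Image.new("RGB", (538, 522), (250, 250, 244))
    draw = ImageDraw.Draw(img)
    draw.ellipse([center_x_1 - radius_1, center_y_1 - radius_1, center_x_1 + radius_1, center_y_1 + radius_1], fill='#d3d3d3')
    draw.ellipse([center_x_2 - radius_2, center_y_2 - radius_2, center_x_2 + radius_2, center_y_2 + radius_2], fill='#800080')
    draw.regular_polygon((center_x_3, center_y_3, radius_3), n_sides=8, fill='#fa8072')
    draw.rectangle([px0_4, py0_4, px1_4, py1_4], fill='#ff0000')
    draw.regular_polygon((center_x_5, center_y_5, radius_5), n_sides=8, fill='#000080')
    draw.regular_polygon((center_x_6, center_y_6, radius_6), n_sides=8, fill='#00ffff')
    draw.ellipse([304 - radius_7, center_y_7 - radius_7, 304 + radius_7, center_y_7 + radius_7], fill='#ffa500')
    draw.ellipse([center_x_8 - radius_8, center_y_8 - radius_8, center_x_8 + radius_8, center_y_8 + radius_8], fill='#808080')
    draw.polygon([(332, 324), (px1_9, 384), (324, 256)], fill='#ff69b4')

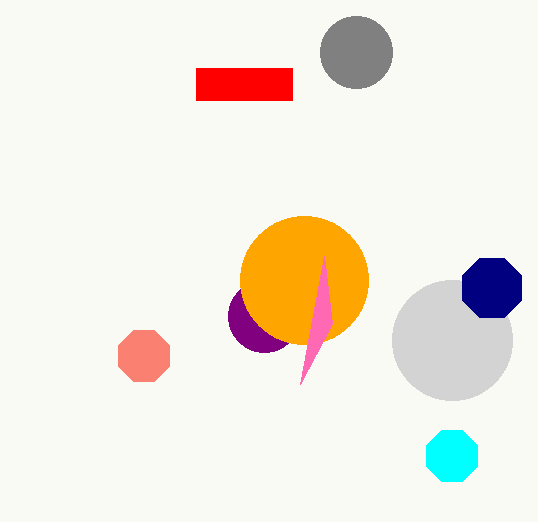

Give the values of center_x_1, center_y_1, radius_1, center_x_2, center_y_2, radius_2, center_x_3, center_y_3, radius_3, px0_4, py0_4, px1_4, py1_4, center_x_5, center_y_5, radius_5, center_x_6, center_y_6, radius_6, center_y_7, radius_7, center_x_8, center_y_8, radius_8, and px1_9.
center_x_1 = 452
center_y_1 = 340
radius_1 = 60
center_x_2 = 264
center_y_2 = 316
radius_2 = 36
center_x_3 = 144
center_y_3 = 356
radius_3 = 28
px0_4 = 196
py0_4 = 68
px1_4 = 292
py1_4 = 100
center_x_5 = 492
center_y_5 = 288
radius_5 = 32
center_x_6 = 452
center_y_6 = 456
radius_6 = 28
center_y_7 = 280
radius_7 = 64
center_x_8 = 356
center_y_8 = 52
radius_8 = 36
px1_9 = 300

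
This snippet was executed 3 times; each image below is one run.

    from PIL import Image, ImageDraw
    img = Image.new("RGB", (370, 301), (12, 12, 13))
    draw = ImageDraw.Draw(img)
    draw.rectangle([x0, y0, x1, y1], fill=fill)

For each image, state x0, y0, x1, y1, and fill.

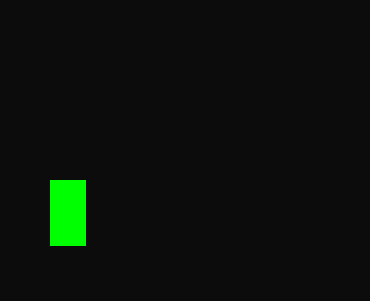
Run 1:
x0 = 50; y0 = 180; x1 = 85; y1 = 245; fill = 'lime'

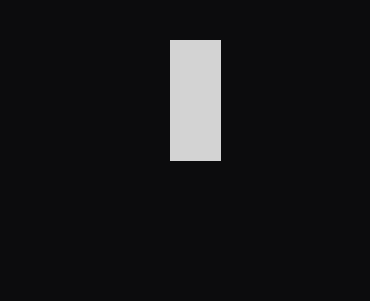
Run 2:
x0 = 170; y0 = 40; x1 = 220; y1 = 160; fill = 'lightgray'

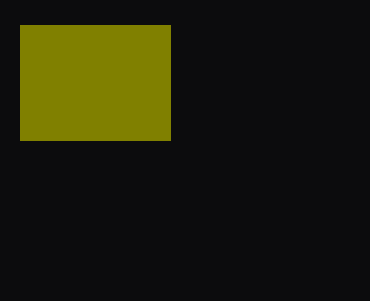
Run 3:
x0 = 20; y0 = 25; x1 = 170; y1 = 140; fill = 'olive'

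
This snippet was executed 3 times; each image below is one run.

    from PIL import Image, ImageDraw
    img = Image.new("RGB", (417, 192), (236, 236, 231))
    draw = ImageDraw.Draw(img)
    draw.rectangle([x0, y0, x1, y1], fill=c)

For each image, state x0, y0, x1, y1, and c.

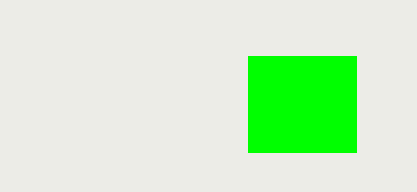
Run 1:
x0 = 248, y0 = 56, x1 = 356, y1 = 152, c = 'lime'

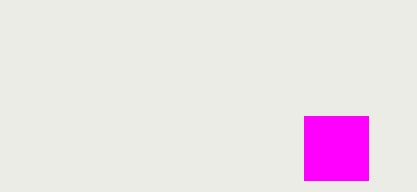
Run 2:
x0 = 304, y0 = 116, x1 = 368, y1 = 180, c = 'magenta'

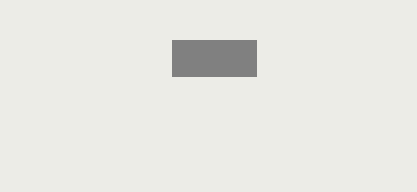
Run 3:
x0 = 172; y0 = 40; x1 = 256; y1 = 76; c = 'gray'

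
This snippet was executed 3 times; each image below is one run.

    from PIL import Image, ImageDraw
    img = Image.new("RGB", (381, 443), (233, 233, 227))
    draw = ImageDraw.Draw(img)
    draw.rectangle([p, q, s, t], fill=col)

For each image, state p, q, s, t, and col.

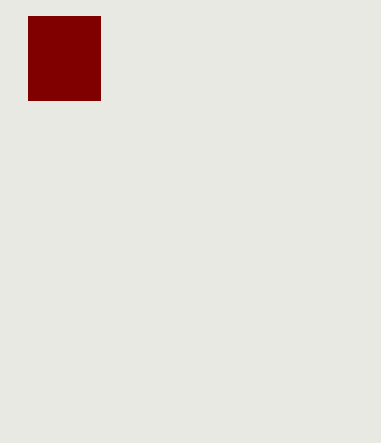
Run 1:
p = 28, q = 16, s = 100, t = 100, col = 'maroon'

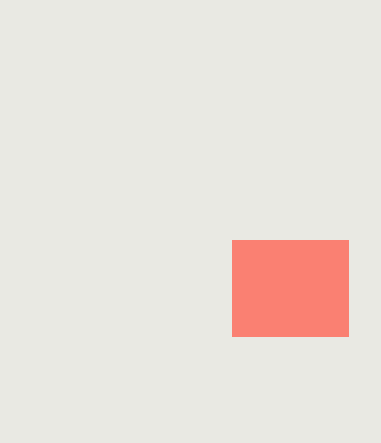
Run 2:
p = 232
q = 240
s = 348
t = 336
col = 'salmon'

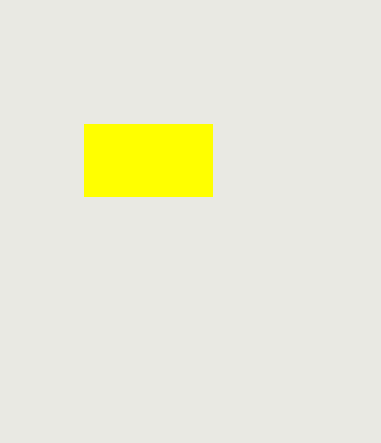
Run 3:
p = 84; q = 124; s = 212; t = 196; col = 'yellow'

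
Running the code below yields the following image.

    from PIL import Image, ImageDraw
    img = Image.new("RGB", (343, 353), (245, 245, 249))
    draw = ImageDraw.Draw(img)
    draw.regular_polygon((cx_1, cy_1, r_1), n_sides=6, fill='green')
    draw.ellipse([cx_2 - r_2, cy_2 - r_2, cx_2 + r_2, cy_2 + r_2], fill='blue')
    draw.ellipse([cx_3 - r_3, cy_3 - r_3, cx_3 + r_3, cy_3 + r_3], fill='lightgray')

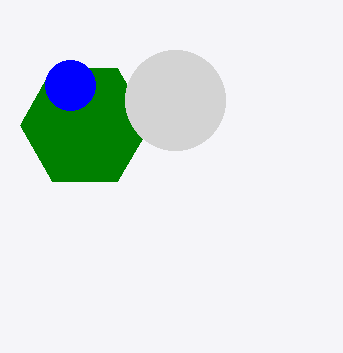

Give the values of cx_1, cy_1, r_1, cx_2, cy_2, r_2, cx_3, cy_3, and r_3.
cx_1 = 85
cy_1 = 125
r_1 = 65
cx_2 = 70
cy_2 = 85
r_2 = 25
cx_3 = 175
cy_3 = 100
r_3 = 50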